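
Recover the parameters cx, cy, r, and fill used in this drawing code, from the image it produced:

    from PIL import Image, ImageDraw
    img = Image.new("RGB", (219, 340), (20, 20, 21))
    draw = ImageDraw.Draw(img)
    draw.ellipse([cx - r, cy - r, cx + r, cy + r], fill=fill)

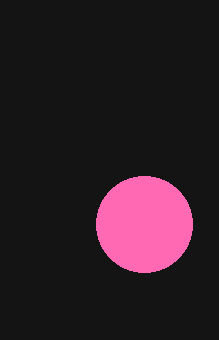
cx = 144
cy = 224
r = 48
fill = 'hotpink'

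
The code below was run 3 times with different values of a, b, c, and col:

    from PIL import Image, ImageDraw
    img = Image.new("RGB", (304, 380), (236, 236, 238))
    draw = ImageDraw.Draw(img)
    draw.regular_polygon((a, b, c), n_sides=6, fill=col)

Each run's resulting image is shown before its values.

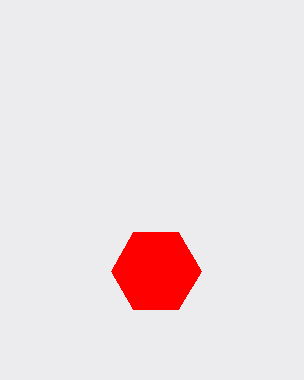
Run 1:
a = 156; b = 271; c = 45; col = 'red'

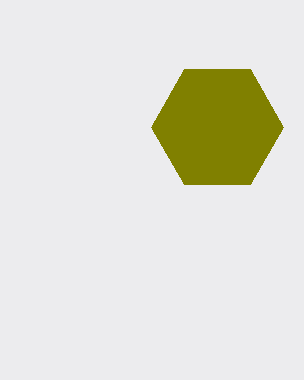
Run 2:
a = 217, b = 127, c = 66, col = 'olive'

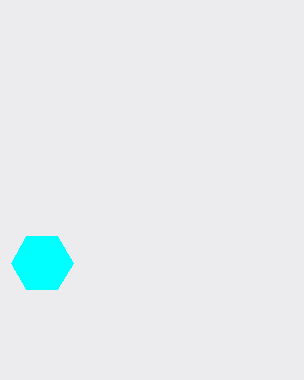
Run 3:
a = 42; b = 263; c = 31; col = 'cyan'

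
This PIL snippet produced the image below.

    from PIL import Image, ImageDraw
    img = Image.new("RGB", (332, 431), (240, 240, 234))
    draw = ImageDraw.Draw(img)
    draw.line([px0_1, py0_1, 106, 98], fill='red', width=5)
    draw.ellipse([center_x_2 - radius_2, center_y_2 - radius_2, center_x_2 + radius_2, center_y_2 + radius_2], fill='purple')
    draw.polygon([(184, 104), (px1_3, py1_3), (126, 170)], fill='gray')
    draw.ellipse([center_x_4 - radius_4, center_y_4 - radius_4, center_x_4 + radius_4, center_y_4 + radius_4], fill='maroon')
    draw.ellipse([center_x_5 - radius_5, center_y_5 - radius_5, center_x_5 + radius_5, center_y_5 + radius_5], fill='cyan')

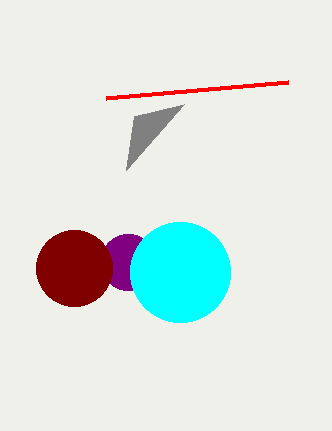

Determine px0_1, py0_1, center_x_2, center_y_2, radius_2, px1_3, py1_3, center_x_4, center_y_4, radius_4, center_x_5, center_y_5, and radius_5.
px0_1 = 288, py0_1 = 82, center_x_2 = 128, center_y_2 = 262, radius_2 = 28, px1_3 = 134, py1_3 = 116, center_x_4 = 74, center_y_4 = 268, radius_4 = 38, center_x_5 = 180, center_y_5 = 272, radius_5 = 50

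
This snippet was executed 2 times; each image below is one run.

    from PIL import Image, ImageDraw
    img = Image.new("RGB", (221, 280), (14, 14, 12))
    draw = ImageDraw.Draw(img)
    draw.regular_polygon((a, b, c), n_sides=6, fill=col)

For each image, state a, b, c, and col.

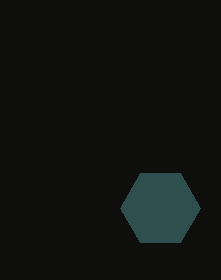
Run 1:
a = 160, b = 208, c = 40, col = 'darkslategray'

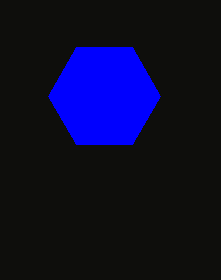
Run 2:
a = 104; b = 96; c = 56; col = 'blue'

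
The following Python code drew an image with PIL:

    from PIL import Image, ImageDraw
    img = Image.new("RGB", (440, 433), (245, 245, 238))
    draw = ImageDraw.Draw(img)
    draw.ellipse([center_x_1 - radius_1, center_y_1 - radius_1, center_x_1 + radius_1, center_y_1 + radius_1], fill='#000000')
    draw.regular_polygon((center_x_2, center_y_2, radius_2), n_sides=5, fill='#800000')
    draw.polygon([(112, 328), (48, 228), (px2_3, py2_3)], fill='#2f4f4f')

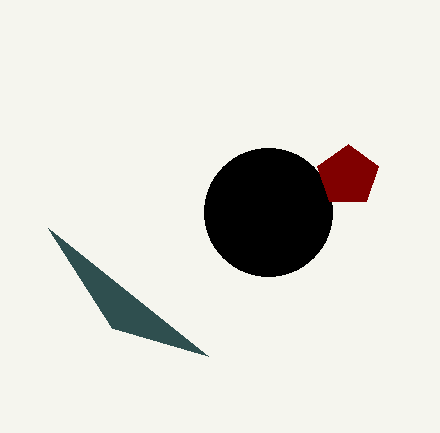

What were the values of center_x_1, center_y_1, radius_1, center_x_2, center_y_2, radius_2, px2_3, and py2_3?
center_x_1 = 268
center_y_1 = 212
radius_1 = 64
center_x_2 = 348
center_y_2 = 176
radius_2 = 32
px2_3 = 208
py2_3 = 356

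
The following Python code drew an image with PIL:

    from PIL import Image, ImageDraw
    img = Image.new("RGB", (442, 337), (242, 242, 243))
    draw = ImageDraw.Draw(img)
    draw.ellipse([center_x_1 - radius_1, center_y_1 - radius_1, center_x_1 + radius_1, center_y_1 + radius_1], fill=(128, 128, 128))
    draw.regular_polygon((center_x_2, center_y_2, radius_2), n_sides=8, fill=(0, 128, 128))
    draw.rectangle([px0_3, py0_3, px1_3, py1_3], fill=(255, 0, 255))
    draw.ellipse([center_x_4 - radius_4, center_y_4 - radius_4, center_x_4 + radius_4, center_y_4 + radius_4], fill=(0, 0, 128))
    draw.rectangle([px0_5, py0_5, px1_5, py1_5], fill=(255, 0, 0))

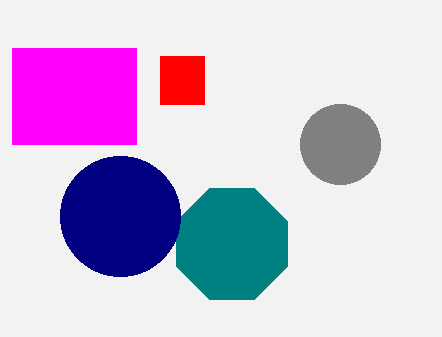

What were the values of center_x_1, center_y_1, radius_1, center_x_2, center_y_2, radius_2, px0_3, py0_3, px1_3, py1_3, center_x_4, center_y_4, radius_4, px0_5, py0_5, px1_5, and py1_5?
center_x_1 = 340; center_y_1 = 144; radius_1 = 40; center_x_2 = 232; center_y_2 = 244; radius_2 = 60; px0_3 = 12; py0_3 = 48; px1_3 = 136; py1_3 = 144; center_x_4 = 120; center_y_4 = 216; radius_4 = 60; px0_5 = 160; py0_5 = 56; px1_5 = 204; py1_5 = 104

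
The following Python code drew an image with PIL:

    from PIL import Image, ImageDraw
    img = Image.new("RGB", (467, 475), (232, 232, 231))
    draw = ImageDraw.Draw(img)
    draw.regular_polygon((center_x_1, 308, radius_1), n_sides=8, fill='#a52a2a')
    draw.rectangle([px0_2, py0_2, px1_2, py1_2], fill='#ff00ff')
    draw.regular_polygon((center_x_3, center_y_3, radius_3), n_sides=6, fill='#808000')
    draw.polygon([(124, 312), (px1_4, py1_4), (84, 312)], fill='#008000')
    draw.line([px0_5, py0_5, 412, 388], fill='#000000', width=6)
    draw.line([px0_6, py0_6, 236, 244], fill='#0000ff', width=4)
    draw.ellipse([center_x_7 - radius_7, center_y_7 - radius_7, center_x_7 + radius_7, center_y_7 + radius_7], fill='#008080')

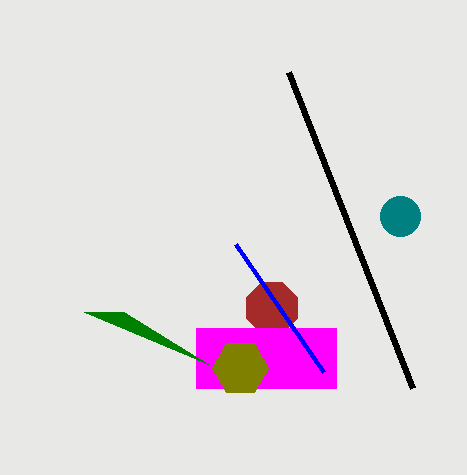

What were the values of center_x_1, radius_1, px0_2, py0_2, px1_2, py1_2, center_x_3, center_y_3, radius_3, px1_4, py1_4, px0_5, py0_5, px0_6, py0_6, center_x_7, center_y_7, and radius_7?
center_x_1 = 272, radius_1 = 28, px0_2 = 196, py0_2 = 328, px1_2 = 336, py1_2 = 388, center_x_3 = 240, center_y_3 = 368, radius_3 = 28, px1_4 = 208, py1_4 = 364, px0_5 = 288, py0_5 = 72, px0_6 = 324, py0_6 = 372, center_x_7 = 400, center_y_7 = 216, radius_7 = 20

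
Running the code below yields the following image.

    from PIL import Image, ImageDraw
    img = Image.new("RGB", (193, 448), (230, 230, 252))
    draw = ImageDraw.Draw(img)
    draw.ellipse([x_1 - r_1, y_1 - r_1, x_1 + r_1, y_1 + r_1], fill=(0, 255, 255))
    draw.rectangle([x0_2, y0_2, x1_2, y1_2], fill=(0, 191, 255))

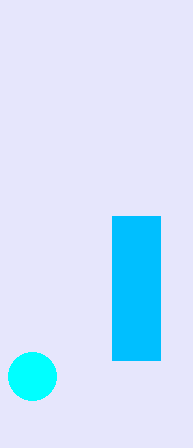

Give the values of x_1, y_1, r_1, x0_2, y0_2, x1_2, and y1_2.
x_1 = 32; y_1 = 376; r_1 = 24; x0_2 = 112; y0_2 = 216; x1_2 = 160; y1_2 = 360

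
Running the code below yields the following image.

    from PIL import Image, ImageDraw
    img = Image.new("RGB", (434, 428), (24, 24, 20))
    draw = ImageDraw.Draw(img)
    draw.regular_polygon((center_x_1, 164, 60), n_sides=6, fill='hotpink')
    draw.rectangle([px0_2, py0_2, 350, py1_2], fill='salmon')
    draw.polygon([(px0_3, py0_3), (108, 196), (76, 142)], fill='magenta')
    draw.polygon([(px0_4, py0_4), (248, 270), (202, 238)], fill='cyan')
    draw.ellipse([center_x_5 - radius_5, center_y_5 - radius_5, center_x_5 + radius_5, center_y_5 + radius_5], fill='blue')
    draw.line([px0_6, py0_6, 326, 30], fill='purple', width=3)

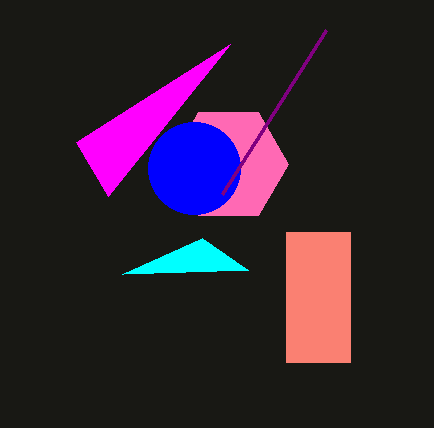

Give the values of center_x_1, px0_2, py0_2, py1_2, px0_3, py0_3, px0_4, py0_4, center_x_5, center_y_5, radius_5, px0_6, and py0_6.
center_x_1 = 228, px0_2 = 286, py0_2 = 232, py1_2 = 362, px0_3 = 230, py0_3 = 44, px0_4 = 122, py0_4 = 274, center_x_5 = 194, center_y_5 = 168, radius_5 = 46, px0_6 = 222, py0_6 = 194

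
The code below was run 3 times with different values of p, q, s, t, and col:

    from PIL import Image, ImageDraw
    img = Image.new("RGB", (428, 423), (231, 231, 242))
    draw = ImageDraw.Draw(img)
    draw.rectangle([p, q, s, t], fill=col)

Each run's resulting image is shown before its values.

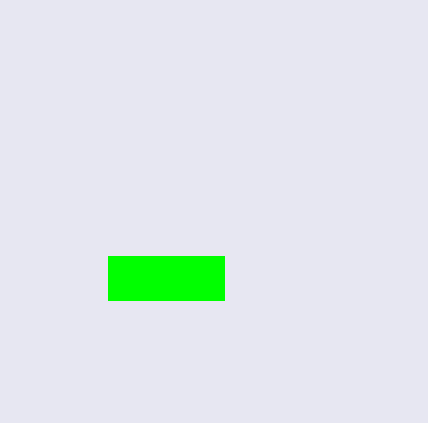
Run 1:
p = 108; q = 256; s = 224; t = 300; col = 'lime'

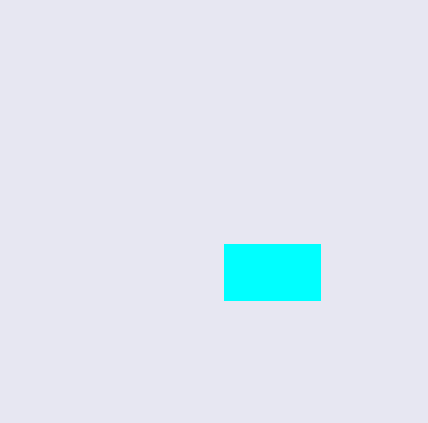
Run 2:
p = 224; q = 244; s = 320; t = 300; col = 'cyan'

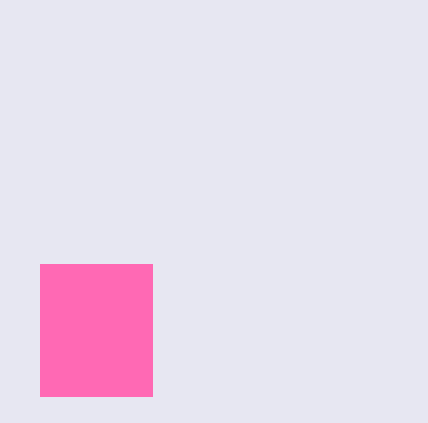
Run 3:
p = 40
q = 264
s = 152
t = 396
col = 'hotpink'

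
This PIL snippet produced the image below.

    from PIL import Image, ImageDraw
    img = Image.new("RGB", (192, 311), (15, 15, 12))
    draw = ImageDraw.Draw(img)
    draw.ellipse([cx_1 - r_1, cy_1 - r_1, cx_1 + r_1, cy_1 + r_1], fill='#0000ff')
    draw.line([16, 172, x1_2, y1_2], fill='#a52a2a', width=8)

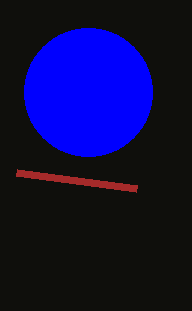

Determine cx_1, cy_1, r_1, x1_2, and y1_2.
cx_1 = 88, cy_1 = 92, r_1 = 64, x1_2 = 136, y1_2 = 188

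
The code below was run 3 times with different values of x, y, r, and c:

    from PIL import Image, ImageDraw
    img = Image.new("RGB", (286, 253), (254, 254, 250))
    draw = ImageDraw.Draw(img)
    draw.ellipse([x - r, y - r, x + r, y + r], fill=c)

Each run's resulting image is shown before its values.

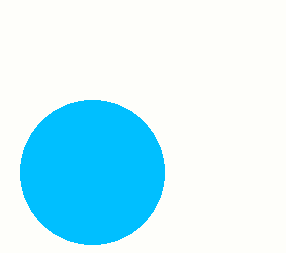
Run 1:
x = 92; y = 172; r = 72; c = 'deepskyblue'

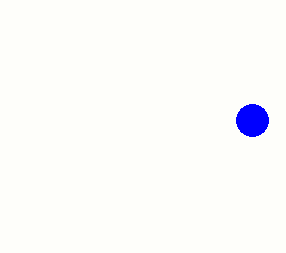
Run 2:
x = 252; y = 120; r = 16; c = 'blue'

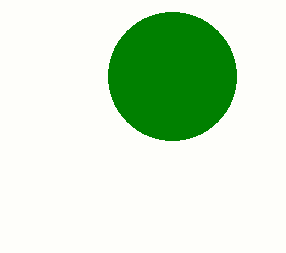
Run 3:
x = 172, y = 76, r = 64, c = 'green'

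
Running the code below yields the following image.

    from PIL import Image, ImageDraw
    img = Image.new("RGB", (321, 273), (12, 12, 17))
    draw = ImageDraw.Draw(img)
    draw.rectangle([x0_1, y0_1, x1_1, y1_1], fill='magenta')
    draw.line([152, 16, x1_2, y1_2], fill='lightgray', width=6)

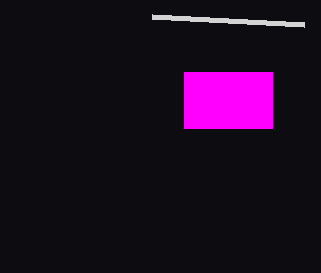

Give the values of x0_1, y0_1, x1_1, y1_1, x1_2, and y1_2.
x0_1 = 184
y0_1 = 72
x1_1 = 272
y1_1 = 128
x1_2 = 304
y1_2 = 24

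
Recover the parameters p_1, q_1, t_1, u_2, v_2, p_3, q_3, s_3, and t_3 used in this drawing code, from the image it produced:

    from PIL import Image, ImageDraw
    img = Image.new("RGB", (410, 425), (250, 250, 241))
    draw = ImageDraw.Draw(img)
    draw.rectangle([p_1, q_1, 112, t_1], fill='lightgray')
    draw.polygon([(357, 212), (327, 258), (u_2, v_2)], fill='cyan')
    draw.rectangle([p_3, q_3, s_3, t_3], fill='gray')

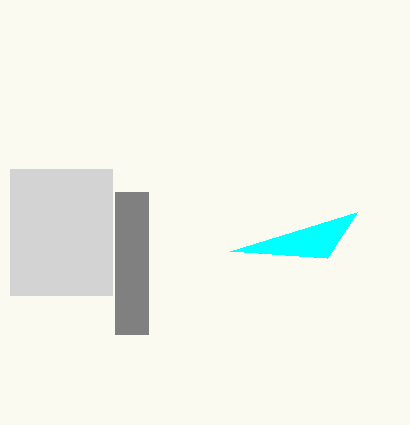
p_1 = 10, q_1 = 169, t_1 = 295, u_2 = 230, v_2 = 251, p_3 = 115, q_3 = 192, s_3 = 148, t_3 = 334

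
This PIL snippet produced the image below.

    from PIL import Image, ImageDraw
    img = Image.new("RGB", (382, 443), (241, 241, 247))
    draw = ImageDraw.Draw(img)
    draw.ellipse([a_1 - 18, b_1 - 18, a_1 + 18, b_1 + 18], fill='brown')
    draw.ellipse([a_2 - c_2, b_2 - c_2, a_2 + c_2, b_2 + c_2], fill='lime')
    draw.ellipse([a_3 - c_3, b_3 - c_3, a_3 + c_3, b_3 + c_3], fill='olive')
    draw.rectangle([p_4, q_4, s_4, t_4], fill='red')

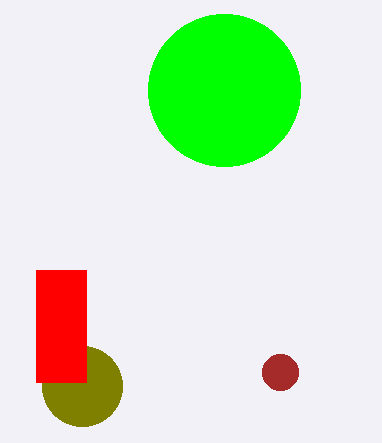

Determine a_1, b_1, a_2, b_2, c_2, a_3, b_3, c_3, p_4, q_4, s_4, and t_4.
a_1 = 280
b_1 = 372
a_2 = 224
b_2 = 90
c_2 = 76
a_3 = 82
b_3 = 386
c_3 = 40
p_4 = 36
q_4 = 270
s_4 = 86
t_4 = 382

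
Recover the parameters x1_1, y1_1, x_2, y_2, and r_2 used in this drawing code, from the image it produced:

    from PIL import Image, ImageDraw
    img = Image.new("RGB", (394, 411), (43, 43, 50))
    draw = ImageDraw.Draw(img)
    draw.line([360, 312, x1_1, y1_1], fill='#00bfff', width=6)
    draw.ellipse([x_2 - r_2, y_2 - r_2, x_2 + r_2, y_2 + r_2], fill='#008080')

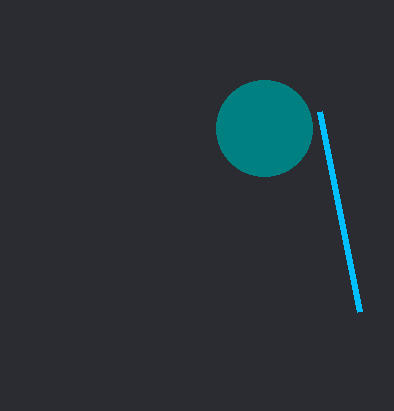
x1_1 = 320
y1_1 = 112
x_2 = 264
y_2 = 128
r_2 = 48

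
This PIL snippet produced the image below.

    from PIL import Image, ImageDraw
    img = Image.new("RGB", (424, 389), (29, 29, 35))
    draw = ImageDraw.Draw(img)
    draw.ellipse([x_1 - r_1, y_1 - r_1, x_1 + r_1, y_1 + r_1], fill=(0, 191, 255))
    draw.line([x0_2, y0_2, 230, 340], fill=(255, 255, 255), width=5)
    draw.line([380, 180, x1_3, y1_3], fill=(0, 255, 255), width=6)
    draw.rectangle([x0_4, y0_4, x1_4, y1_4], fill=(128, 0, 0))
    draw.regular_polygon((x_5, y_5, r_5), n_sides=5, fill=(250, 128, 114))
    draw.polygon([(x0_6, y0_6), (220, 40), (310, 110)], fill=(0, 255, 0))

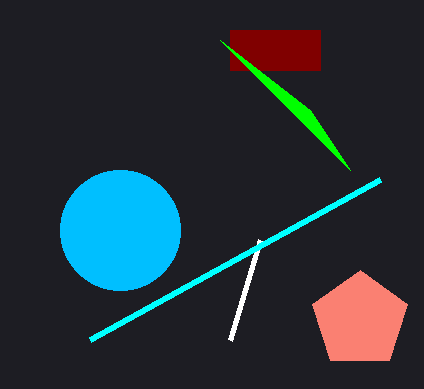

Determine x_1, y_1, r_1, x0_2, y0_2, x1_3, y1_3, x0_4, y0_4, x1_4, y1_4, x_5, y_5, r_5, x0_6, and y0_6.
x_1 = 120
y_1 = 230
r_1 = 60
x0_2 = 260
y0_2 = 240
x1_3 = 90
y1_3 = 340
x0_4 = 230
y0_4 = 30
x1_4 = 320
y1_4 = 70
x_5 = 360
y_5 = 320
r_5 = 50
x0_6 = 350
y0_6 = 170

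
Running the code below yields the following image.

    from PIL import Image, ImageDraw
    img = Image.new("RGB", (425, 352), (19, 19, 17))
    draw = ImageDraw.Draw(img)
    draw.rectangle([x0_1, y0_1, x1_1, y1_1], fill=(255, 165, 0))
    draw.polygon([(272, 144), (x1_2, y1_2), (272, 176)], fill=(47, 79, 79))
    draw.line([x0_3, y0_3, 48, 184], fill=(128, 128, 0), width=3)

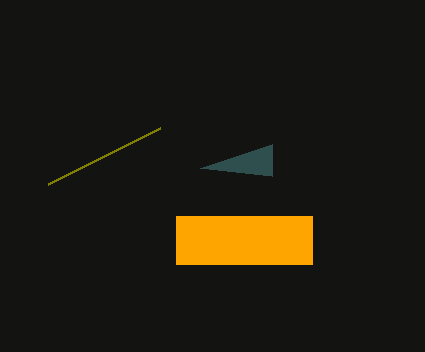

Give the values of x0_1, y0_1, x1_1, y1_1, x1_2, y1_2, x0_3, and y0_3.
x0_1 = 176
y0_1 = 216
x1_1 = 312
y1_1 = 264
x1_2 = 200
y1_2 = 168
x0_3 = 160
y0_3 = 128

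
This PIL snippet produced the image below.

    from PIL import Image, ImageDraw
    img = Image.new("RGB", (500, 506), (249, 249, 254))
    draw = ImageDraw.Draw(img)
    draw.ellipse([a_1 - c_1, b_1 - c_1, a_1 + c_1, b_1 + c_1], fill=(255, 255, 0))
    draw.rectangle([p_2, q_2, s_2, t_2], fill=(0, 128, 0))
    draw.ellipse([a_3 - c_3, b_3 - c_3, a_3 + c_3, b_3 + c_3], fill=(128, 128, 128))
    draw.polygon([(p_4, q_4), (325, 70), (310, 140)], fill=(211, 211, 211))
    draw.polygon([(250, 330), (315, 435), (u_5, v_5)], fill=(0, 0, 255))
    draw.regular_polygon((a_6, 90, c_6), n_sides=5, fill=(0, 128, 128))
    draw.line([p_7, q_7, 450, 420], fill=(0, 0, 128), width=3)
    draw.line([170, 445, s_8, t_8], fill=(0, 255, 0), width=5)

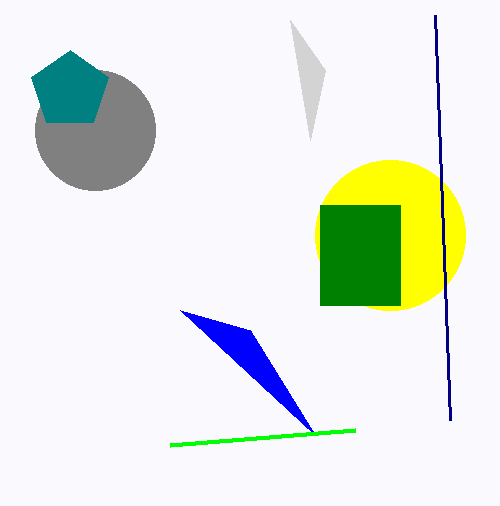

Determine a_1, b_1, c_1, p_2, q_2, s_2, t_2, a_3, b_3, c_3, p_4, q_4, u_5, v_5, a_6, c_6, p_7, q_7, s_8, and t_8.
a_1 = 390
b_1 = 235
c_1 = 75
p_2 = 320
q_2 = 205
s_2 = 400
t_2 = 305
a_3 = 95
b_3 = 130
c_3 = 60
p_4 = 290
q_4 = 20
u_5 = 180
v_5 = 310
a_6 = 70
c_6 = 40
p_7 = 435
q_7 = 15
s_8 = 355
t_8 = 430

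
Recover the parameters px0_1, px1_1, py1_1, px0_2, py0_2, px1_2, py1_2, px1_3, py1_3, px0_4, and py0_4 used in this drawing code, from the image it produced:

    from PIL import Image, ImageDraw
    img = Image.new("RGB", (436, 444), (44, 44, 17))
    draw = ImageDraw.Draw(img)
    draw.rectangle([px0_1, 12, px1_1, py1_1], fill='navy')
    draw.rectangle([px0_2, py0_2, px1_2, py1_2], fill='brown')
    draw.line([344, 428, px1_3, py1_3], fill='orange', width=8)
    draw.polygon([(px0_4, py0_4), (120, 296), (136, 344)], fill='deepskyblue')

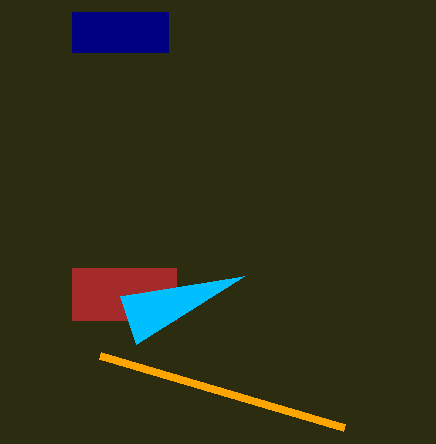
px0_1 = 72, px1_1 = 168, py1_1 = 52, px0_2 = 72, py0_2 = 268, px1_2 = 176, py1_2 = 320, px1_3 = 100, py1_3 = 356, px0_4 = 244, py0_4 = 276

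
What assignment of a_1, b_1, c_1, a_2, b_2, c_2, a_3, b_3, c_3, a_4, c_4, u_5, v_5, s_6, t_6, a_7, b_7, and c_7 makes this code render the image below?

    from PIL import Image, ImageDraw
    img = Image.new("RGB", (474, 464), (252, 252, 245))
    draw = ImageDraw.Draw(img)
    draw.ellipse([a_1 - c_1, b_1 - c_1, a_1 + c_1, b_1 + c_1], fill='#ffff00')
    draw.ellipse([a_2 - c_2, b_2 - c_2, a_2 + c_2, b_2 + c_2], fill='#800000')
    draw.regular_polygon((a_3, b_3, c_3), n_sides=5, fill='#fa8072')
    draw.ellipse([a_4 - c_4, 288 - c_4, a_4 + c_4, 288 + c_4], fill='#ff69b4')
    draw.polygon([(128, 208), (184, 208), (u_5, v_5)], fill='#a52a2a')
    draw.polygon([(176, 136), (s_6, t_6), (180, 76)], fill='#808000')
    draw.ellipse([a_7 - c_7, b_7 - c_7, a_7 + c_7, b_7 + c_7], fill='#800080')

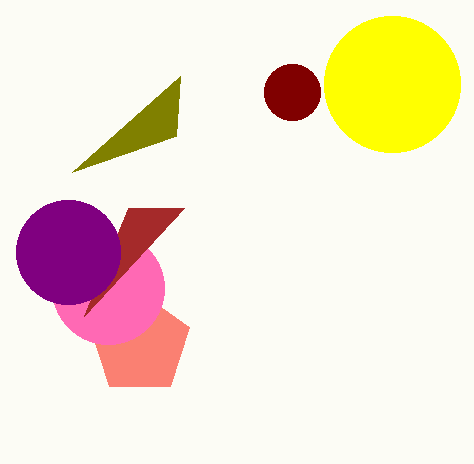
a_1 = 392, b_1 = 84, c_1 = 68, a_2 = 292, b_2 = 92, c_2 = 28, a_3 = 140, b_3 = 344, c_3 = 52, a_4 = 108, c_4 = 56, u_5 = 84, v_5 = 316, s_6 = 72, t_6 = 172, a_7 = 68, b_7 = 252, c_7 = 52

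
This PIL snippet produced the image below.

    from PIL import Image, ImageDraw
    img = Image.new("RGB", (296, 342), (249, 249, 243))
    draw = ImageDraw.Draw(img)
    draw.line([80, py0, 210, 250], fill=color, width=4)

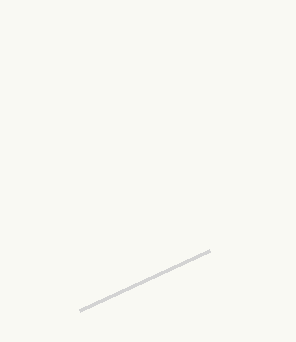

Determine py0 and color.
py0 = 310
color = 'lightgray'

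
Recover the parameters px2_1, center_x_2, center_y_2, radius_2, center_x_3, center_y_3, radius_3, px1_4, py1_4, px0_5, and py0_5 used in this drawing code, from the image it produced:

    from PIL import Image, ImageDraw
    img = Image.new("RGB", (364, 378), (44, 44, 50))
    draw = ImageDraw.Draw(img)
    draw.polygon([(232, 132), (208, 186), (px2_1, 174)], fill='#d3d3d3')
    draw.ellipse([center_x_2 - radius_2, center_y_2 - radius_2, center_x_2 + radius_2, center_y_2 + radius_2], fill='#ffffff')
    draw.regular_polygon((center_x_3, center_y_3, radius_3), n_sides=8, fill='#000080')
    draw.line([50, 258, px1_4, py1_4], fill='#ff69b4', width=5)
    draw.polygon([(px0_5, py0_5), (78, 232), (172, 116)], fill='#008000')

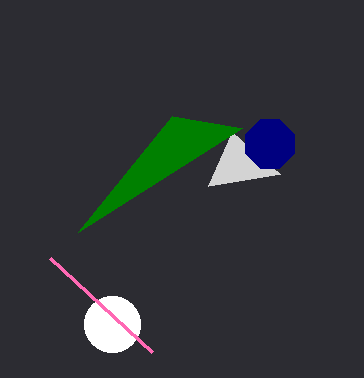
px2_1 = 280, center_x_2 = 112, center_y_2 = 324, radius_2 = 28, center_x_3 = 270, center_y_3 = 144, radius_3 = 26, px1_4 = 152, py1_4 = 352, px0_5 = 242, py0_5 = 128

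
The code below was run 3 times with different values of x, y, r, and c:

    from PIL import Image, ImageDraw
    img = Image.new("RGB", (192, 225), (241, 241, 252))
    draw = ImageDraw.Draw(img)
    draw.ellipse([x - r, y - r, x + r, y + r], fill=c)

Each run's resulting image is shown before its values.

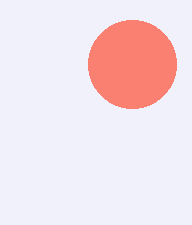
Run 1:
x = 132
y = 64
r = 44
c = 'salmon'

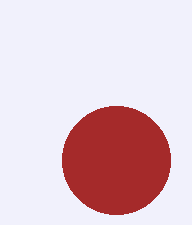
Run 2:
x = 116
y = 160
r = 54
c = 'brown'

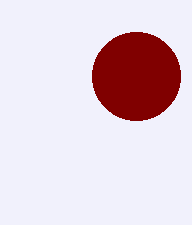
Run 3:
x = 136
y = 76
r = 44
c = 'maroon'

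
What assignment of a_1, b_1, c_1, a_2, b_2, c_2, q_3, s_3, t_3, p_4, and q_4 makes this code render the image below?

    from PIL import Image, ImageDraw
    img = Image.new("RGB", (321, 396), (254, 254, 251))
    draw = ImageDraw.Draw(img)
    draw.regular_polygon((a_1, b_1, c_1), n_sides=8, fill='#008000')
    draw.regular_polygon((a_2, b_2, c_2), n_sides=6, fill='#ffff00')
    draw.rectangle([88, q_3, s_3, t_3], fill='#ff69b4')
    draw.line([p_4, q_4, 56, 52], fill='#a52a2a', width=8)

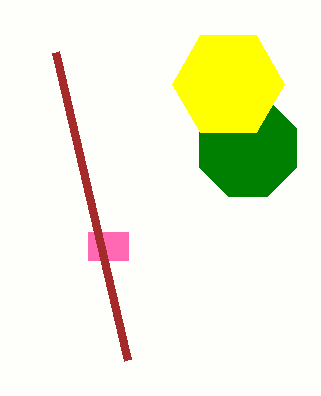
a_1 = 248, b_1 = 148, c_1 = 52, a_2 = 228, b_2 = 84, c_2 = 56, q_3 = 232, s_3 = 128, t_3 = 260, p_4 = 128, q_4 = 360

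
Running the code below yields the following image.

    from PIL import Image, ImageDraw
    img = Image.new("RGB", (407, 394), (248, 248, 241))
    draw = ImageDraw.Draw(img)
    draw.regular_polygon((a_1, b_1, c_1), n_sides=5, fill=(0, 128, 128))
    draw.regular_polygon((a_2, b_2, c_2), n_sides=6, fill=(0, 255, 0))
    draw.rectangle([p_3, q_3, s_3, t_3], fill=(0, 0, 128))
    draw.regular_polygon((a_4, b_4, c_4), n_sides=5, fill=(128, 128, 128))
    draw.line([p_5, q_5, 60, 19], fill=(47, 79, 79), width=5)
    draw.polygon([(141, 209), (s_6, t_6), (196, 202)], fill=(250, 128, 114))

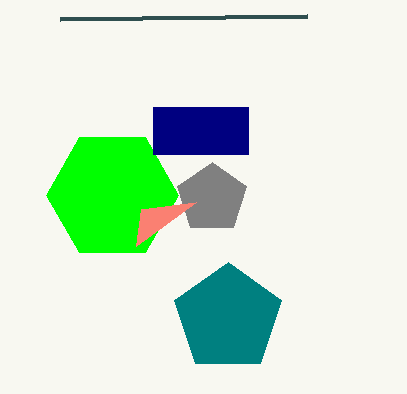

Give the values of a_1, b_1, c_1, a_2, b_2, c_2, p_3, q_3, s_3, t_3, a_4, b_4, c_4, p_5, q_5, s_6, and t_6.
a_1 = 228
b_1 = 318
c_1 = 56
a_2 = 112
b_2 = 195
c_2 = 66
p_3 = 153
q_3 = 107
s_3 = 248
t_3 = 154
a_4 = 212
b_4 = 198
c_4 = 36
p_5 = 307
q_5 = 16
s_6 = 136
t_6 = 246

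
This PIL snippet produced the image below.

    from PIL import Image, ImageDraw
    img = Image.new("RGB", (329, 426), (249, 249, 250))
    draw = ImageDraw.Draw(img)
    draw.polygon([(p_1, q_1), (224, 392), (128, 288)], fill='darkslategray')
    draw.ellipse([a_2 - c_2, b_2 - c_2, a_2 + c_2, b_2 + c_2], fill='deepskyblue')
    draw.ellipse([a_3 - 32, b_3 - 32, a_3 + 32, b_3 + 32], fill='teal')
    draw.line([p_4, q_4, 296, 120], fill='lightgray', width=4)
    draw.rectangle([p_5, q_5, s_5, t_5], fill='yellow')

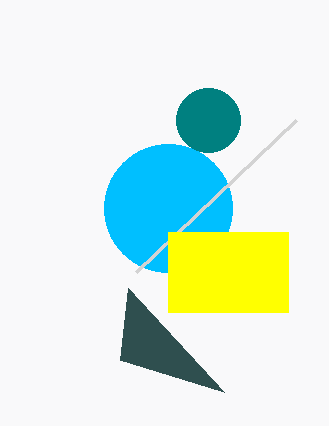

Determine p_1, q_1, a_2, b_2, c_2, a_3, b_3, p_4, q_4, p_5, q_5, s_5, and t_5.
p_1 = 120; q_1 = 360; a_2 = 168; b_2 = 208; c_2 = 64; a_3 = 208; b_3 = 120; p_4 = 136; q_4 = 272; p_5 = 168; q_5 = 232; s_5 = 288; t_5 = 312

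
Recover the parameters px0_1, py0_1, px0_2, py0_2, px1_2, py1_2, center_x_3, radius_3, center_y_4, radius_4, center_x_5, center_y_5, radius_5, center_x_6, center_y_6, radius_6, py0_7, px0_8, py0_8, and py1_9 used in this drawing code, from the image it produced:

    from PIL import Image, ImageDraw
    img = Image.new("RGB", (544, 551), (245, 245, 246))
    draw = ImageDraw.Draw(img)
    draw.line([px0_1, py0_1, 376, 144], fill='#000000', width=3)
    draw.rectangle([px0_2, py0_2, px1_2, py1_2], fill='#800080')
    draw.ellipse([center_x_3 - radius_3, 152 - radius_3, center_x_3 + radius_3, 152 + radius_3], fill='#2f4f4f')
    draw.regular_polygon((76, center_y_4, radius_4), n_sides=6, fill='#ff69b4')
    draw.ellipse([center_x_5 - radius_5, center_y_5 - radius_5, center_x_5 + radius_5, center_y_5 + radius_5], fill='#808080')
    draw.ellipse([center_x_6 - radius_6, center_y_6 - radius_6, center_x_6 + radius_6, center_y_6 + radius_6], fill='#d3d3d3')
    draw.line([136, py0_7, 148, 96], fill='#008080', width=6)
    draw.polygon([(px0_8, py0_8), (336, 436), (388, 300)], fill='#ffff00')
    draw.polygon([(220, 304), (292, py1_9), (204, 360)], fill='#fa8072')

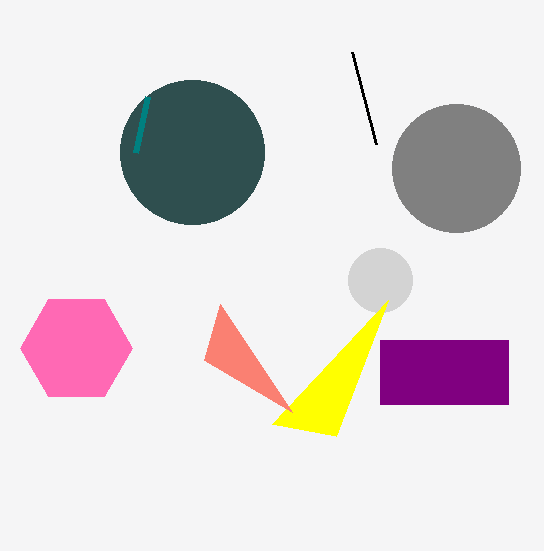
px0_1 = 352
py0_1 = 52
px0_2 = 380
py0_2 = 340
px1_2 = 508
py1_2 = 404
center_x_3 = 192
radius_3 = 72
center_y_4 = 348
radius_4 = 56
center_x_5 = 456
center_y_5 = 168
radius_5 = 64
center_x_6 = 380
center_y_6 = 280
radius_6 = 32
py0_7 = 152
px0_8 = 272
py0_8 = 424
py1_9 = 412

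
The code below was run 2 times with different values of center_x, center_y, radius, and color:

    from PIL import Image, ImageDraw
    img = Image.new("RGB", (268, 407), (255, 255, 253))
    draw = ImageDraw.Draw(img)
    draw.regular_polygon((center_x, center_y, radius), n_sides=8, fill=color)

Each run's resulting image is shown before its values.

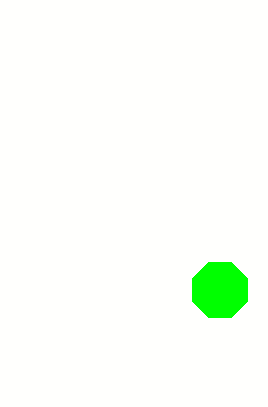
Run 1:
center_x = 220
center_y = 290
radius = 30
color = 'lime'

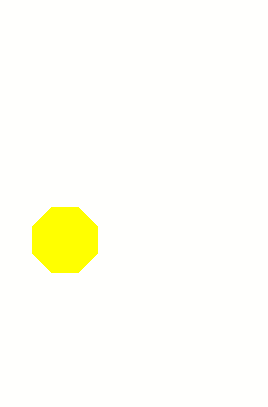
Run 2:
center_x = 65
center_y = 240
radius = 35
color = 'yellow'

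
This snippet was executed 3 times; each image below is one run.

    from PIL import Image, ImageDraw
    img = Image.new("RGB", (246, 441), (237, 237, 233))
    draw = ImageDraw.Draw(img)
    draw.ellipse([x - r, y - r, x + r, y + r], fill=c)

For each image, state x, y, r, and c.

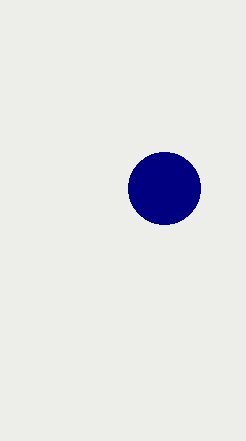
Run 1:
x = 164; y = 188; r = 36; c = 'navy'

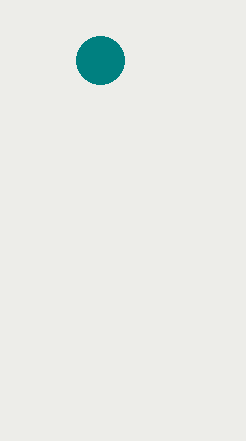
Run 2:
x = 100
y = 60
r = 24
c = 'teal'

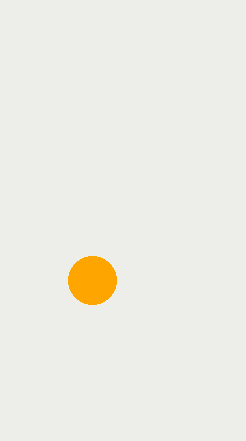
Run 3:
x = 92; y = 280; r = 24; c = 'orange'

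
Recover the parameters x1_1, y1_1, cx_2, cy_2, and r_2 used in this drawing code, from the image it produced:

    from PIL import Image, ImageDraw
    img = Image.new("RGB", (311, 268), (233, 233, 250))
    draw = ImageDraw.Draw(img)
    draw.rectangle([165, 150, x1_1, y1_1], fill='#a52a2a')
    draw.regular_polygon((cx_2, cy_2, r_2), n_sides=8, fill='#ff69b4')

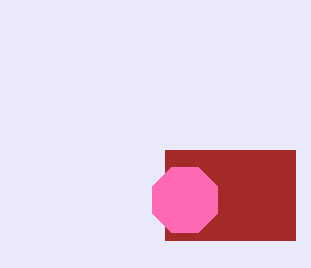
x1_1 = 295
y1_1 = 240
cx_2 = 185
cy_2 = 200
r_2 = 35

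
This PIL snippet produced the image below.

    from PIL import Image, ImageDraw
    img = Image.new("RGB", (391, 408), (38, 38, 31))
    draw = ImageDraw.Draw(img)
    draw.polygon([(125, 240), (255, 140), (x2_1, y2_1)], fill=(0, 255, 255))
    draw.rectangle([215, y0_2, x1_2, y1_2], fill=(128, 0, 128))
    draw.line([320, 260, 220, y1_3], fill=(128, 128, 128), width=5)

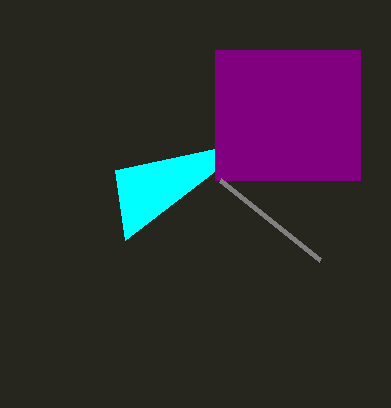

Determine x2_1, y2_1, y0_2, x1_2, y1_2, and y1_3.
x2_1 = 115
y2_1 = 170
y0_2 = 50
x1_2 = 360
y1_2 = 180
y1_3 = 180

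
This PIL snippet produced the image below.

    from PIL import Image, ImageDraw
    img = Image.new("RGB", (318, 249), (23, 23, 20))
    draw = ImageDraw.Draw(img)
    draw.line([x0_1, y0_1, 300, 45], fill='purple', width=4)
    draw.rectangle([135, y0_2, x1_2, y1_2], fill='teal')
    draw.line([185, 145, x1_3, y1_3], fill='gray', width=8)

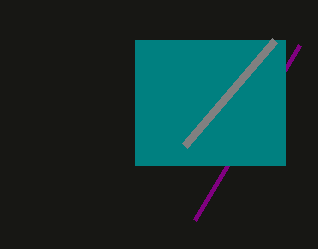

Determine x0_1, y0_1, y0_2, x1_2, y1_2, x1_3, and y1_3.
x0_1 = 195; y0_1 = 220; y0_2 = 40; x1_2 = 285; y1_2 = 165; x1_3 = 275; y1_3 = 40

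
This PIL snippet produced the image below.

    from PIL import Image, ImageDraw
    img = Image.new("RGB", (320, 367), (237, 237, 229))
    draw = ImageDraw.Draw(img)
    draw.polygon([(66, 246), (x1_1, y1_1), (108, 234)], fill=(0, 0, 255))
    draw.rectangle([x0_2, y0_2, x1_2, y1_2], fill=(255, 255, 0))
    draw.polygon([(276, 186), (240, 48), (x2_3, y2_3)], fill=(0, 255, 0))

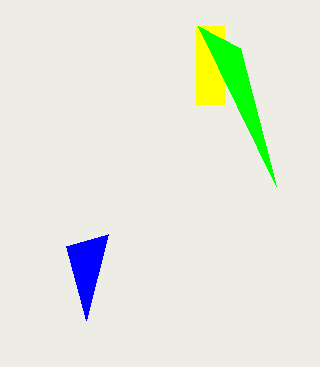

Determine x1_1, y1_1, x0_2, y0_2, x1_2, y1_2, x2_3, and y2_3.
x1_1 = 86, y1_1 = 320, x0_2 = 196, y0_2 = 26, x1_2 = 224, y1_2 = 104, x2_3 = 198, y2_3 = 26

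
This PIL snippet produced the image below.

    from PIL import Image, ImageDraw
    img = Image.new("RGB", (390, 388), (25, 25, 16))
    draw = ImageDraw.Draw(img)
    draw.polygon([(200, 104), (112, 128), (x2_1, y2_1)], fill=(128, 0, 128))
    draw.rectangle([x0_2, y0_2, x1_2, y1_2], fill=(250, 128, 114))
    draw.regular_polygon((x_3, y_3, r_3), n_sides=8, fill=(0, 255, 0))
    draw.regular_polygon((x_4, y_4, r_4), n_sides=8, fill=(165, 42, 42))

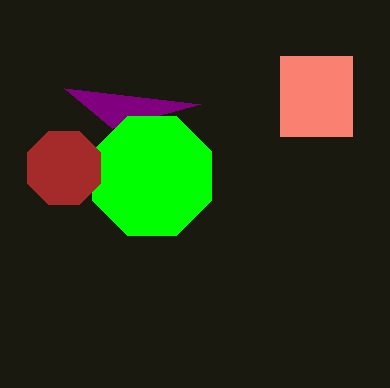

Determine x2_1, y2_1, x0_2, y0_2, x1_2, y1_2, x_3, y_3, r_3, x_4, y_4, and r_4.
x2_1 = 64
y2_1 = 88
x0_2 = 280
y0_2 = 56
x1_2 = 352
y1_2 = 136
x_3 = 152
y_3 = 176
r_3 = 64
x_4 = 64
y_4 = 168
r_4 = 40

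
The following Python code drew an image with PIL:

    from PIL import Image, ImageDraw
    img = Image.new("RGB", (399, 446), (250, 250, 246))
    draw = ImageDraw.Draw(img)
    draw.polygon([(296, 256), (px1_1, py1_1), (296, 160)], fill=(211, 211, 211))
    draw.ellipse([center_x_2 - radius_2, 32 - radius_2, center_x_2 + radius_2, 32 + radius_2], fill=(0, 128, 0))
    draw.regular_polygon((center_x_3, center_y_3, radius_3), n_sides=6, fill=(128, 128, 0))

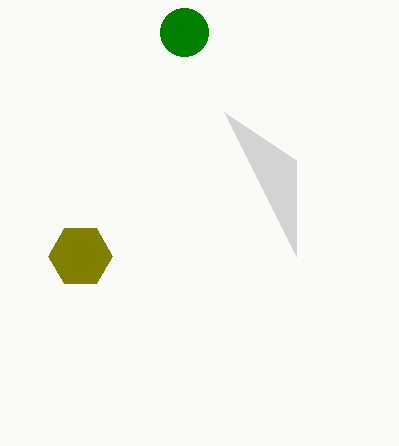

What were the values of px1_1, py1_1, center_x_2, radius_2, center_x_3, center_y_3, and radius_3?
px1_1 = 224, py1_1 = 112, center_x_2 = 184, radius_2 = 24, center_x_3 = 80, center_y_3 = 256, radius_3 = 32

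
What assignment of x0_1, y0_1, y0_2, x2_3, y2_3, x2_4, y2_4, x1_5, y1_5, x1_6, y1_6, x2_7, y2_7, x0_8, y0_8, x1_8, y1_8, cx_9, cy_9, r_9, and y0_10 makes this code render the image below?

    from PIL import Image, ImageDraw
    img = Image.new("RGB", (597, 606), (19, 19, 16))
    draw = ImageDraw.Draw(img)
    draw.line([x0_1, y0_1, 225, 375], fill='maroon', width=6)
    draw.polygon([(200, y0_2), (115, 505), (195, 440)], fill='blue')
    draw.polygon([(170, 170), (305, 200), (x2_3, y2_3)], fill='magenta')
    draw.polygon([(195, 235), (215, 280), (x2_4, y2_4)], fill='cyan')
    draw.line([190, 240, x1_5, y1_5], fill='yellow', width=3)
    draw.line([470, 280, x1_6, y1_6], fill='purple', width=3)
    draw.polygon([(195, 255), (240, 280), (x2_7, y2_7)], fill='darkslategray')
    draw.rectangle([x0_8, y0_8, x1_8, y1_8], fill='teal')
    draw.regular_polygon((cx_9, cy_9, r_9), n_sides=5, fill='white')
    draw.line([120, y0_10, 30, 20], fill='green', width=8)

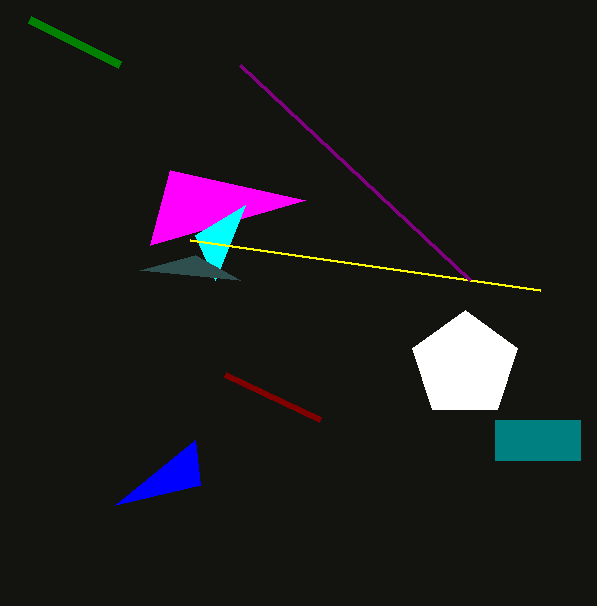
x0_1 = 320
y0_1 = 420
y0_2 = 485
x2_3 = 150
y2_3 = 245
x2_4 = 245
y2_4 = 205
x1_5 = 540
y1_5 = 290
x1_6 = 240
y1_6 = 65
x2_7 = 140
y2_7 = 270
x0_8 = 495
y0_8 = 420
x1_8 = 580
y1_8 = 460
cx_9 = 465
cy_9 = 365
r_9 = 55
y0_10 = 65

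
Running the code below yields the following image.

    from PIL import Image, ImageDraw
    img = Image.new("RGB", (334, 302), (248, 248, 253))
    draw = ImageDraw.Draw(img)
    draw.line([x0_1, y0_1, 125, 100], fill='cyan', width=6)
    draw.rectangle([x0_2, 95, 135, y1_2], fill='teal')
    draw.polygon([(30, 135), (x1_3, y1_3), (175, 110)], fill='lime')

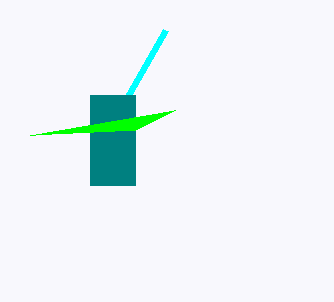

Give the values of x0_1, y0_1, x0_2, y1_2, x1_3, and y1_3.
x0_1 = 165; y0_1 = 30; x0_2 = 90; y1_2 = 185; x1_3 = 135; y1_3 = 130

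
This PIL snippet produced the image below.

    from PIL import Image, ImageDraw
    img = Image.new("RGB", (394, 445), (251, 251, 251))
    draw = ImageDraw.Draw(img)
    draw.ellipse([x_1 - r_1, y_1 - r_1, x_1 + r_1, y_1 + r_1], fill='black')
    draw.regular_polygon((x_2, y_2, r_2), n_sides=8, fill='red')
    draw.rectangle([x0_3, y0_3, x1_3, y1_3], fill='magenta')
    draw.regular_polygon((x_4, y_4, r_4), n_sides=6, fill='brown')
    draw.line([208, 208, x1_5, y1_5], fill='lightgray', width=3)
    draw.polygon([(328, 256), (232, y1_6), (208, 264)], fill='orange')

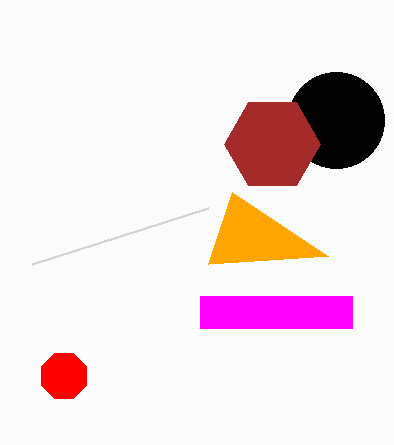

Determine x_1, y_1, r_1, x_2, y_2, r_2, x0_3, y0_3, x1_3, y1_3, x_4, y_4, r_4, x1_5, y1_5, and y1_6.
x_1 = 336, y_1 = 120, r_1 = 48, x_2 = 64, y_2 = 376, r_2 = 24, x0_3 = 200, y0_3 = 296, x1_3 = 352, y1_3 = 328, x_4 = 272, y_4 = 144, r_4 = 48, x1_5 = 32, y1_5 = 264, y1_6 = 192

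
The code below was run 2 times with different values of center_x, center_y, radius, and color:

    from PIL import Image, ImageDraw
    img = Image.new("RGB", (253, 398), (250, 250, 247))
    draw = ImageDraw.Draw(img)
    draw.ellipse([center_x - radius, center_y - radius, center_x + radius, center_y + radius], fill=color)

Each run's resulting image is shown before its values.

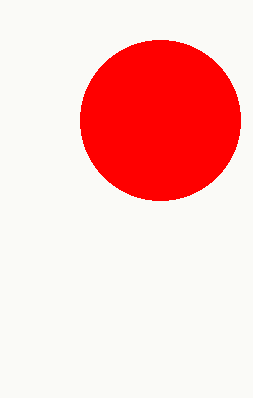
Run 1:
center_x = 160, center_y = 120, radius = 80, color = 'red'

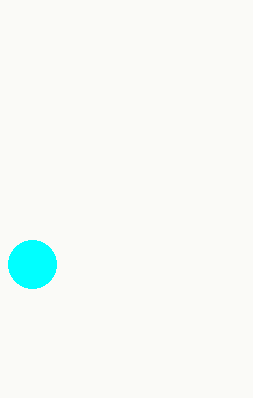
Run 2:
center_x = 32, center_y = 264, radius = 24, color = 'cyan'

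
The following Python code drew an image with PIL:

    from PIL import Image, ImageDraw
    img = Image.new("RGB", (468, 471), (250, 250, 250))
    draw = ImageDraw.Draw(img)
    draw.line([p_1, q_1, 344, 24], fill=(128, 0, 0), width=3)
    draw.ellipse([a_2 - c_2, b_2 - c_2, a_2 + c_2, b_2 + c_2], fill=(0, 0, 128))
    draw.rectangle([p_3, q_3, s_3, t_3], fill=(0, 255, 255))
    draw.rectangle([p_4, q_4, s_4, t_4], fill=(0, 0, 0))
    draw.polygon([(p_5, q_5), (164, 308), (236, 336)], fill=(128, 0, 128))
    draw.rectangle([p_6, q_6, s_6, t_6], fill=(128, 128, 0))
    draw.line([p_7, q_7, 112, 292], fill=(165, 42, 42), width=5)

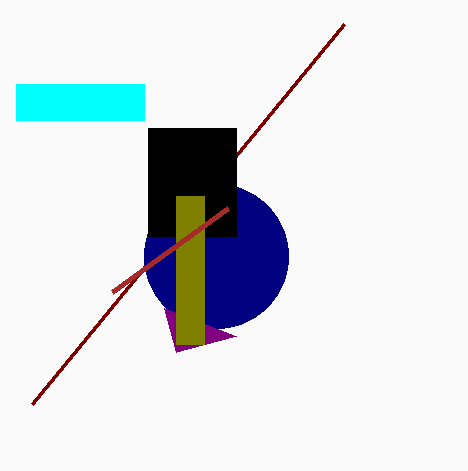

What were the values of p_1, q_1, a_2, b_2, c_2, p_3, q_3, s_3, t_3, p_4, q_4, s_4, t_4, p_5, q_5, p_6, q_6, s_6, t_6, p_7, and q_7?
p_1 = 32; q_1 = 404; a_2 = 216; b_2 = 256; c_2 = 72; p_3 = 16; q_3 = 84; s_3 = 144; t_3 = 120; p_4 = 148; q_4 = 128; s_4 = 236; t_4 = 236; p_5 = 176; q_5 = 352; p_6 = 176; q_6 = 196; s_6 = 204; t_6 = 344; p_7 = 228; q_7 = 208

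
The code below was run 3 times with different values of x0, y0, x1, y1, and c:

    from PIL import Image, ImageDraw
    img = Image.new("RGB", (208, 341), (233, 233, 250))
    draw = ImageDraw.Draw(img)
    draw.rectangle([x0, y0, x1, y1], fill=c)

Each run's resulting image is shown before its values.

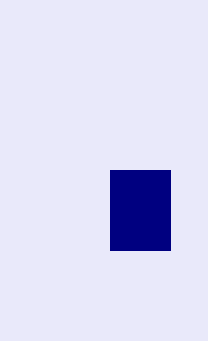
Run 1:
x0 = 110, y0 = 170, x1 = 170, y1 = 250, c = 'navy'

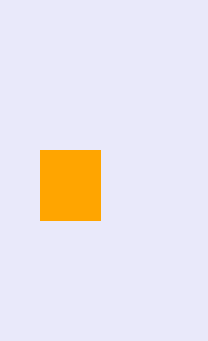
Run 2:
x0 = 40
y0 = 150
x1 = 100
y1 = 220
c = 'orange'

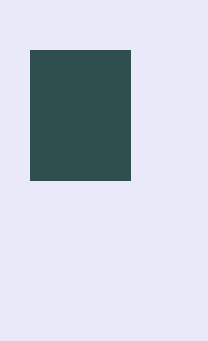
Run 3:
x0 = 30, y0 = 50, x1 = 130, y1 = 180, c = 'darkslategray'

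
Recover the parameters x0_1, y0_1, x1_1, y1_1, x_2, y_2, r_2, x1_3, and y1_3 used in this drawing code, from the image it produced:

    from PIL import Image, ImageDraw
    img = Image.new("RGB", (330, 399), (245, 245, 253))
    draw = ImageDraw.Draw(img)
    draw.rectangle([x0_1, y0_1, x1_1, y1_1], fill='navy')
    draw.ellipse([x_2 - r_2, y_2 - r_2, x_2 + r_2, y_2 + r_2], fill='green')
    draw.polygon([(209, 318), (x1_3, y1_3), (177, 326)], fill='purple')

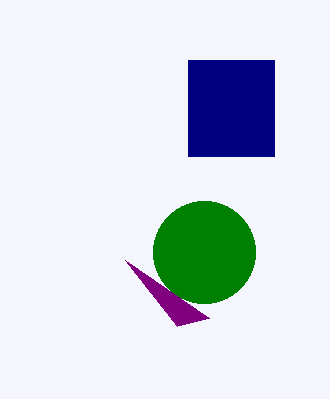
x0_1 = 188
y0_1 = 60
x1_1 = 274
y1_1 = 156
x_2 = 204
y_2 = 252
r_2 = 51
x1_3 = 125
y1_3 = 260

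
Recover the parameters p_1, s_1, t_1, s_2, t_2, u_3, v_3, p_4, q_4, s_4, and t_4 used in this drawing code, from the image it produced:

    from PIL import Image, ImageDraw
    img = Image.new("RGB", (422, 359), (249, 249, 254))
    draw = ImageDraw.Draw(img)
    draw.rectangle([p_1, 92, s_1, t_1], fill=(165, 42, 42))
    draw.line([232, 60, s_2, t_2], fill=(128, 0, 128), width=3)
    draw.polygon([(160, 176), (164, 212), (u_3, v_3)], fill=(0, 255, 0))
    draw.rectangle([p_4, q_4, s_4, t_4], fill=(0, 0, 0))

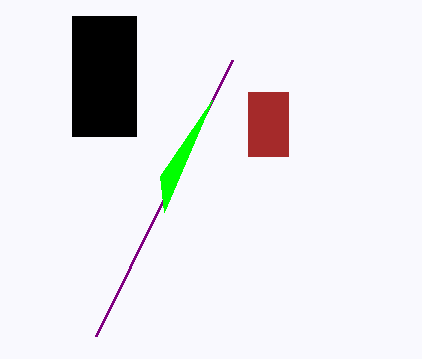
p_1 = 248; s_1 = 288; t_1 = 156; s_2 = 96; t_2 = 336; u_3 = 212; v_3 = 100; p_4 = 72; q_4 = 16; s_4 = 136; t_4 = 136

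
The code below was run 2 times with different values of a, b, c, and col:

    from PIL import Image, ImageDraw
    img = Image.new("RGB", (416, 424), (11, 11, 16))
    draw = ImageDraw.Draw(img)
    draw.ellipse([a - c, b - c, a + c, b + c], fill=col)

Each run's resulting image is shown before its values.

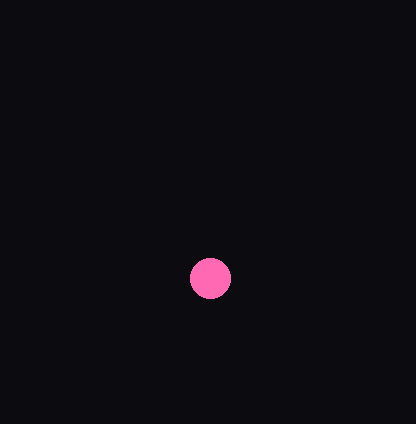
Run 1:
a = 210, b = 278, c = 20, col = 'hotpink'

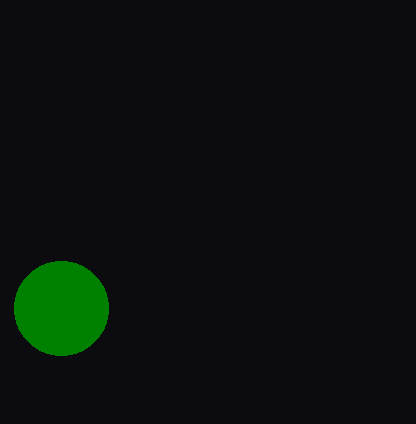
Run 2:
a = 61, b = 308, c = 47, col = 'green'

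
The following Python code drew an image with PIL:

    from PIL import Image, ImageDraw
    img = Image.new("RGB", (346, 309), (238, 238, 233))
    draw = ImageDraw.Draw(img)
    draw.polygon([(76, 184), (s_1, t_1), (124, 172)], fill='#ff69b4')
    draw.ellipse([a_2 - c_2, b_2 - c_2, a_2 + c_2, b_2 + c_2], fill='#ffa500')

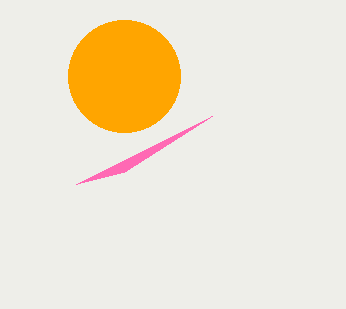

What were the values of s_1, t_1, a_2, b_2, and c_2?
s_1 = 212
t_1 = 116
a_2 = 124
b_2 = 76
c_2 = 56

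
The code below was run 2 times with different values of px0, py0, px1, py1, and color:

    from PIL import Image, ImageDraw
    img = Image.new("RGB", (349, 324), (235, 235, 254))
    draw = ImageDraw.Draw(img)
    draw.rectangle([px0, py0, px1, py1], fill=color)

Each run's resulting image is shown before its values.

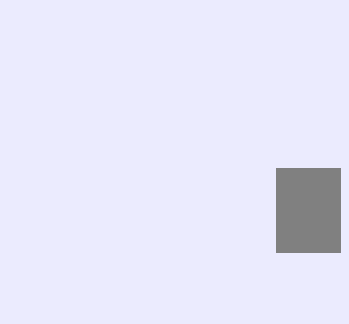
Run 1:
px0 = 276, py0 = 168, px1 = 340, py1 = 252, color = 'gray'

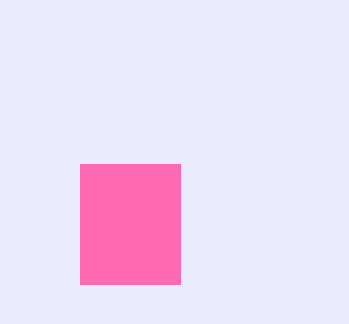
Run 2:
px0 = 80; py0 = 164; px1 = 180; py1 = 284; color = 'hotpink'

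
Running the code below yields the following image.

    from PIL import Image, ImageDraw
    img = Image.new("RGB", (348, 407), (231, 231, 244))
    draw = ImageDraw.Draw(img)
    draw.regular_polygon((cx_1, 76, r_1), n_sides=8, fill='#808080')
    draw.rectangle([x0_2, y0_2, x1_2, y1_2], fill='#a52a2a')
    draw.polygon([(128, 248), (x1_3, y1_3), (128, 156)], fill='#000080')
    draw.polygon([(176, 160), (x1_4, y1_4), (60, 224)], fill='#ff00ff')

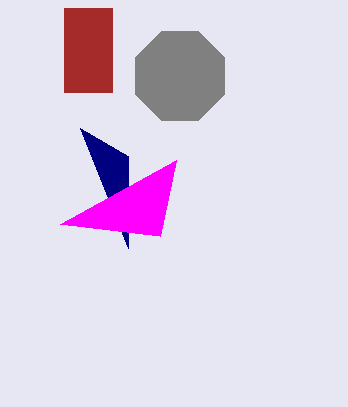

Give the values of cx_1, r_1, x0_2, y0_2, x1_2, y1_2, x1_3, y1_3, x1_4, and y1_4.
cx_1 = 180, r_1 = 48, x0_2 = 64, y0_2 = 8, x1_2 = 112, y1_2 = 92, x1_3 = 80, y1_3 = 128, x1_4 = 160, y1_4 = 236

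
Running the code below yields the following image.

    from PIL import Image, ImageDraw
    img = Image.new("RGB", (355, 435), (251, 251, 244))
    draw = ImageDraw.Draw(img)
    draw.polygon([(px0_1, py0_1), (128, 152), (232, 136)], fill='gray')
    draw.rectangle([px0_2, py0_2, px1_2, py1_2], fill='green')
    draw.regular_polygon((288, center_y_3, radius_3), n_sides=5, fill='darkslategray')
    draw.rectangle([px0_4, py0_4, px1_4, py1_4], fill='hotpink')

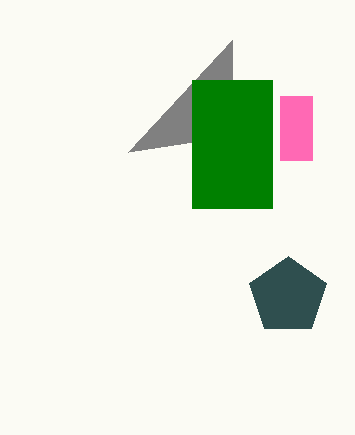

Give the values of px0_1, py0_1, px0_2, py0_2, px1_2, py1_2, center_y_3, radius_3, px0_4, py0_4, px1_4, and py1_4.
px0_1 = 232, py0_1 = 40, px0_2 = 192, py0_2 = 80, px1_2 = 272, py1_2 = 208, center_y_3 = 296, radius_3 = 40, px0_4 = 280, py0_4 = 96, px1_4 = 312, py1_4 = 160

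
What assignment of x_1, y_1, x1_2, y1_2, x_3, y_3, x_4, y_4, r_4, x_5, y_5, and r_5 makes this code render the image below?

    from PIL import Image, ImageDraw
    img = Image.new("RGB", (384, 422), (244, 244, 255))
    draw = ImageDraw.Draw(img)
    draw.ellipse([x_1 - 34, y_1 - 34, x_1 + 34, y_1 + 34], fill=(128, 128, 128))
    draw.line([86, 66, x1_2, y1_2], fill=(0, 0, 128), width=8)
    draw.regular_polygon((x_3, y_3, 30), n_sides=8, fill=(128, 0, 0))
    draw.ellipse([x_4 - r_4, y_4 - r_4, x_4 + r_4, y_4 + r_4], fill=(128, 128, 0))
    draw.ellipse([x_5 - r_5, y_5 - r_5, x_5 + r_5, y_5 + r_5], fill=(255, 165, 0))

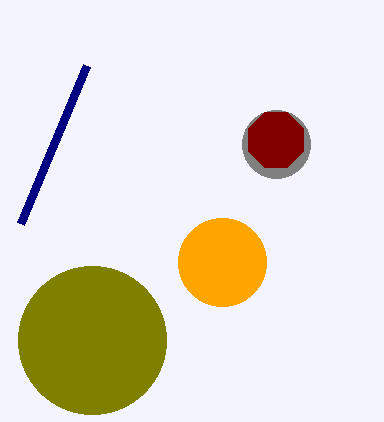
x_1 = 276
y_1 = 144
x1_2 = 20
y1_2 = 224
x_3 = 276
y_3 = 140
x_4 = 92
y_4 = 340
r_4 = 74
x_5 = 222
y_5 = 262
r_5 = 44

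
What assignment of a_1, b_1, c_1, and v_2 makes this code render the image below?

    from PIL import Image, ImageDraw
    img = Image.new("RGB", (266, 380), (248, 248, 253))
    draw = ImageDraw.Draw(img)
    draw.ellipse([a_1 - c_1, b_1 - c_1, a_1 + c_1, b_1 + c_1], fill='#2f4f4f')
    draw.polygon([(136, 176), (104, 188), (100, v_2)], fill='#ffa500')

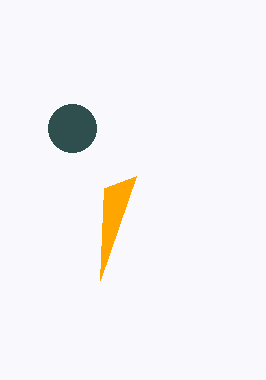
a_1 = 72; b_1 = 128; c_1 = 24; v_2 = 280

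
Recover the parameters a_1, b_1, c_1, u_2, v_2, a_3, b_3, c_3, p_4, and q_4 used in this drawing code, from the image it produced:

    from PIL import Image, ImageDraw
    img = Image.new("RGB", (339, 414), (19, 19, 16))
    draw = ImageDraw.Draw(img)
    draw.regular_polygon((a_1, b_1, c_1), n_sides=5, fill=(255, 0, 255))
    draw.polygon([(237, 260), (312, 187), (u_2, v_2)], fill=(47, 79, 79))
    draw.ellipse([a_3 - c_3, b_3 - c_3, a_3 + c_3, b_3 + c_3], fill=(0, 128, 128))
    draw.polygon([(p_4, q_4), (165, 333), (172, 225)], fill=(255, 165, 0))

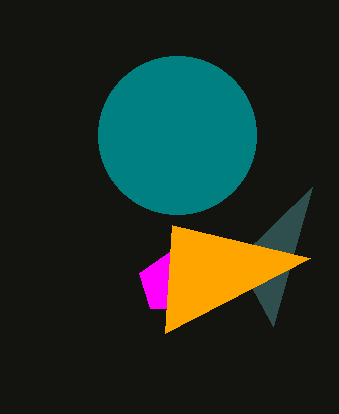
a_1 = 169; b_1 = 283; c_1 = 31; u_2 = 273; v_2 = 326; a_3 = 177; b_3 = 135; c_3 = 79; p_4 = 310; q_4 = 258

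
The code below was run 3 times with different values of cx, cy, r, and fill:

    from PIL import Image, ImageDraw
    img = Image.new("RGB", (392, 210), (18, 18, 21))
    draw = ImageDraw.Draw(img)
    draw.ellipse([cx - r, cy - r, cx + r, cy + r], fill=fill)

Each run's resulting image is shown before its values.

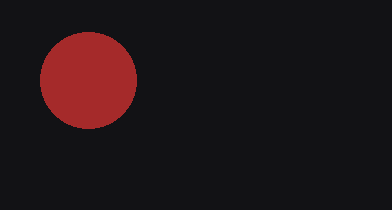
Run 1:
cx = 88, cy = 80, r = 48, fill = 'brown'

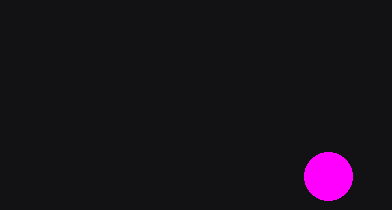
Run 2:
cx = 328
cy = 176
r = 24
fill = 'magenta'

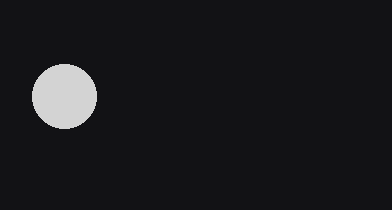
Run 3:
cx = 64
cy = 96
r = 32
fill = 'lightgray'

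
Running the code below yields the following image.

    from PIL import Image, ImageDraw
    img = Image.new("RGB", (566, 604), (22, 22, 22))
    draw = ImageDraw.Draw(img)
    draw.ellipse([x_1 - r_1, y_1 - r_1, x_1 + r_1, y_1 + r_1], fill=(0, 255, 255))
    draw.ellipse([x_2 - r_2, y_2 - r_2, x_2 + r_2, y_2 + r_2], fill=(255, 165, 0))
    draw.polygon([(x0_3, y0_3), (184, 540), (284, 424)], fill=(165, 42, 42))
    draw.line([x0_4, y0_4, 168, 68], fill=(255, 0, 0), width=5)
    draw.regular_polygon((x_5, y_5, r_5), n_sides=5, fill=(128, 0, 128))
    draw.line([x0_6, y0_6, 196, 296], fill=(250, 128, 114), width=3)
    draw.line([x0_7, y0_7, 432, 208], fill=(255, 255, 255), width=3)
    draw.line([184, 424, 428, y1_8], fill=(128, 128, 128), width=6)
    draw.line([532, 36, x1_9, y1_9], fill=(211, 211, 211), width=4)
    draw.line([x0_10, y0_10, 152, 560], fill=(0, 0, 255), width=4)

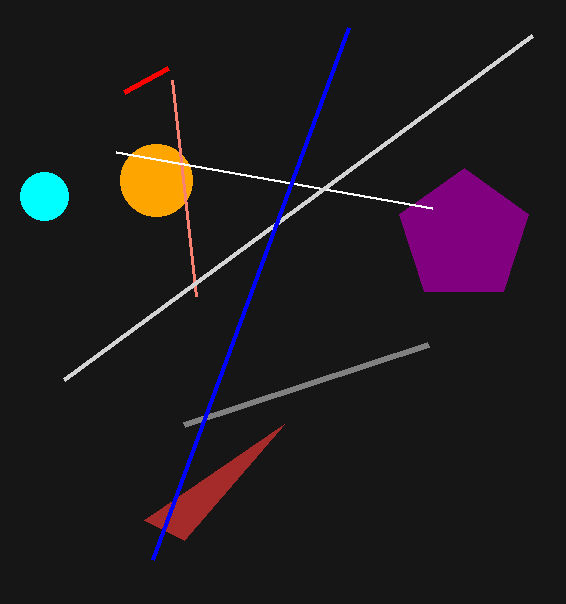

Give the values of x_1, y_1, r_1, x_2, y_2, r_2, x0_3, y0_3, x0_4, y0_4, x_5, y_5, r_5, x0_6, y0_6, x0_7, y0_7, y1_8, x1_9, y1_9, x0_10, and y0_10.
x_1 = 44, y_1 = 196, r_1 = 24, x_2 = 156, y_2 = 180, r_2 = 36, x0_3 = 144, y0_3 = 520, x0_4 = 124, y0_4 = 92, x_5 = 464, y_5 = 236, r_5 = 68, x0_6 = 172, y0_6 = 80, x0_7 = 116, y0_7 = 152, y1_8 = 344, x1_9 = 64, y1_9 = 380, x0_10 = 348, y0_10 = 28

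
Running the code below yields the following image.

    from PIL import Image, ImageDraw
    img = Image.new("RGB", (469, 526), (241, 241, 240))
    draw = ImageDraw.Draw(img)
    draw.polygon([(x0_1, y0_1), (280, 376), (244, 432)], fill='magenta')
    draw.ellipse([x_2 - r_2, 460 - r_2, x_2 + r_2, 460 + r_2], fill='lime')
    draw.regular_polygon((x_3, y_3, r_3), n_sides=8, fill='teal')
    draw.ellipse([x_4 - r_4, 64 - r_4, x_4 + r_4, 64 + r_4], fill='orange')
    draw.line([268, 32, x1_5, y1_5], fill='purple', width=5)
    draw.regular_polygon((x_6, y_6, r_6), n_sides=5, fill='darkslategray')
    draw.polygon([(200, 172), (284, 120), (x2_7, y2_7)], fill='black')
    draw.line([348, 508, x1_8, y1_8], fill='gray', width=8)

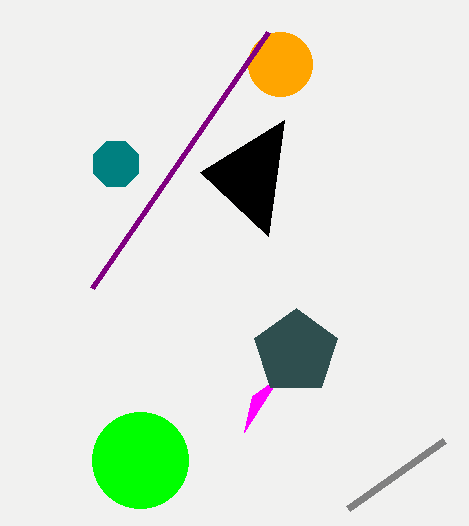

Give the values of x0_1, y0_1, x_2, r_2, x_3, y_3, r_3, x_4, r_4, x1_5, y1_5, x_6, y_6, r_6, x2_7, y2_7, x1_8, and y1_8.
x0_1 = 252; y0_1 = 396; x_2 = 140; r_2 = 48; x_3 = 116; y_3 = 164; r_3 = 24; x_4 = 280; r_4 = 32; x1_5 = 92; y1_5 = 288; x_6 = 296; y_6 = 352; r_6 = 44; x2_7 = 268; y2_7 = 236; x1_8 = 444; y1_8 = 440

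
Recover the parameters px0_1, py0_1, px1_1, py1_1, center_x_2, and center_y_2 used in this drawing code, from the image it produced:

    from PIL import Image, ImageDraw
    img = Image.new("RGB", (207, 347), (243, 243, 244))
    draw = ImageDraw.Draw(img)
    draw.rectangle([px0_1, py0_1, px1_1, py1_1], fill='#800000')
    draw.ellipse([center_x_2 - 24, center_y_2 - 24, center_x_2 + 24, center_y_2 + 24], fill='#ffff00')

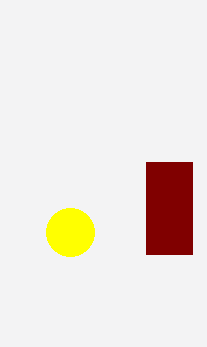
px0_1 = 146, py0_1 = 162, px1_1 = 192, py1_1 = 254, center_x_2 = 70, center_y_2 = 232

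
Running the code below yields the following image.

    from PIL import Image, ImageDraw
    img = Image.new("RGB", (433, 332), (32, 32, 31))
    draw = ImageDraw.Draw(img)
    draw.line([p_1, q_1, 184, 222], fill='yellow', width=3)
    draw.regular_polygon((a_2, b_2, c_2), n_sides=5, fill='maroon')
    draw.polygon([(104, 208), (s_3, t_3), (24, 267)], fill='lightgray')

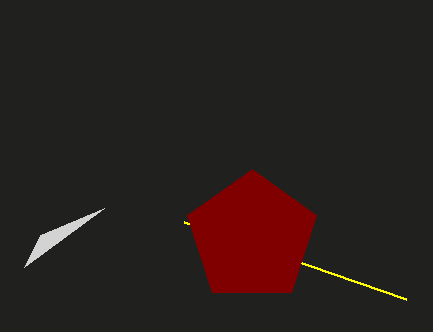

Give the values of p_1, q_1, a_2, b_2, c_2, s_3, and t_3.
p_1 = 406, q_1 = 299, a_2 = 252, b_2 = 237, c_2 = 68, s_3 = 40, t_3 = 235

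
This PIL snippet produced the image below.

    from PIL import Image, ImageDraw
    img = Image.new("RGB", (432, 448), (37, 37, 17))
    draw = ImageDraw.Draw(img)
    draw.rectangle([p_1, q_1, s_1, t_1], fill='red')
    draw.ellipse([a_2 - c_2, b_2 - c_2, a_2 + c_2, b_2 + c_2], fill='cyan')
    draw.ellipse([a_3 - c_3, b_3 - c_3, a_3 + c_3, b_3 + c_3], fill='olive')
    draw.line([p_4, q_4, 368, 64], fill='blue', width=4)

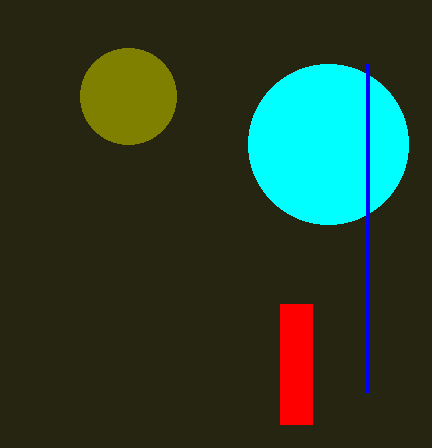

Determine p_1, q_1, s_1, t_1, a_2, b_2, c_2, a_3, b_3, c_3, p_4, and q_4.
p_1 = 280, q_1 = 304, s_1 = 312, t_1 = 424, a_2 = 328, b_2 = 144, c_2 = 80, a_3 = 128, b_3 = 96, c_3 = 48, p_4 = 368, q_4 = 392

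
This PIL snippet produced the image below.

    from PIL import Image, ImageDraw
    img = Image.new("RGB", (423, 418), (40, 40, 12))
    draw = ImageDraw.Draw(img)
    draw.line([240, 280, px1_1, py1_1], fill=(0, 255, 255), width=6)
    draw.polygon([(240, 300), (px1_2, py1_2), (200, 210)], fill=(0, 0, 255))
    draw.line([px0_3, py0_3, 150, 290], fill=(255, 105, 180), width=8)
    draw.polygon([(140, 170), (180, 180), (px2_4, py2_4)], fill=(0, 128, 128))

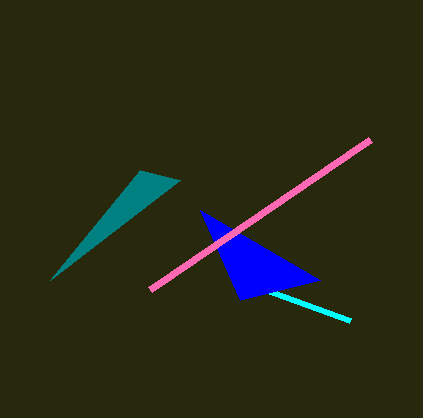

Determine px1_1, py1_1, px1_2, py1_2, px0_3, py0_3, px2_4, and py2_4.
px1_1 = 350; py1_1 = 320; px1_2 = 320; py1_2 = 280; px0_3 = 370; py0_3 = 140; px2_4 = 50; py2_4 = 280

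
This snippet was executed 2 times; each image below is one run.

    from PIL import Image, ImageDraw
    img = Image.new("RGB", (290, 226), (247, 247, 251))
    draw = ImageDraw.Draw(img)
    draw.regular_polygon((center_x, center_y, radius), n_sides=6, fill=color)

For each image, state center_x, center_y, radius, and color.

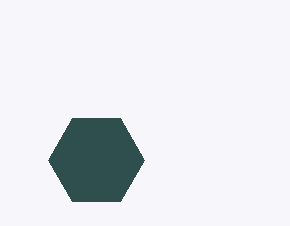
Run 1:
center_x = 96
center_y = 160
radius = 48
color = 'darkslategray'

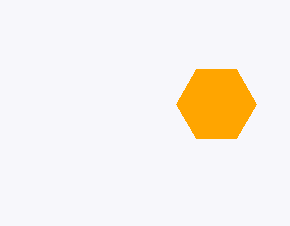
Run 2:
center_x = 216; center_y = 104; radius = 40; color = 'orange'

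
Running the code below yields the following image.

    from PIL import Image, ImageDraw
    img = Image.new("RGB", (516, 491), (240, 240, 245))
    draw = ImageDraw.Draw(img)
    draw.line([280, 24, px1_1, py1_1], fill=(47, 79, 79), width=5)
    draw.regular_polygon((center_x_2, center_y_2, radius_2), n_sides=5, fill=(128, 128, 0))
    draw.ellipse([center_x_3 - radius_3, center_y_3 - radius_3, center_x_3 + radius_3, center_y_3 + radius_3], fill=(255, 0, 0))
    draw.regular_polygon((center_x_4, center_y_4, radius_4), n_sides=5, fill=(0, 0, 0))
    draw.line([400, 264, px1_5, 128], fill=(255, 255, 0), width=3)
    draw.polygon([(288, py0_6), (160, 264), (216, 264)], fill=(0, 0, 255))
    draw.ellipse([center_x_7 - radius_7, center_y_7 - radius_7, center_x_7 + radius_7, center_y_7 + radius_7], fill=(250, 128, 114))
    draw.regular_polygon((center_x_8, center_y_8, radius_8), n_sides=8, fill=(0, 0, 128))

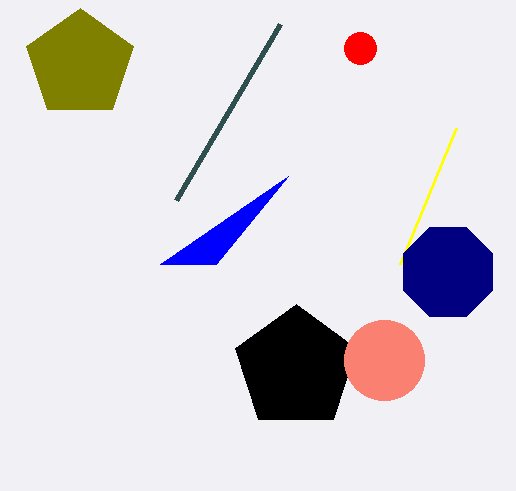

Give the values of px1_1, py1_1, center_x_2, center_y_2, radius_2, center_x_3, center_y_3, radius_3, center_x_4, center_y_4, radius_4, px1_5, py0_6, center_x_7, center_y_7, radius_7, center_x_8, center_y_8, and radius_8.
px1_1 = 176, py1_1 = 200, center_x_2 = 80, center_y_2 = 64, radius_2 = 56, center_x_3 = 360, center_y_3 = 48, radius_3 = 16, center_x_4 = 296, center_y_4 = 368, radius_4 = 64, px1_5 = 456, py0_6 = 176, center_x_7 = 384, center_y_7 = 360, radius_7 = 40, center_x_8 = 448, center_y_8 = 272, radius_8 = 48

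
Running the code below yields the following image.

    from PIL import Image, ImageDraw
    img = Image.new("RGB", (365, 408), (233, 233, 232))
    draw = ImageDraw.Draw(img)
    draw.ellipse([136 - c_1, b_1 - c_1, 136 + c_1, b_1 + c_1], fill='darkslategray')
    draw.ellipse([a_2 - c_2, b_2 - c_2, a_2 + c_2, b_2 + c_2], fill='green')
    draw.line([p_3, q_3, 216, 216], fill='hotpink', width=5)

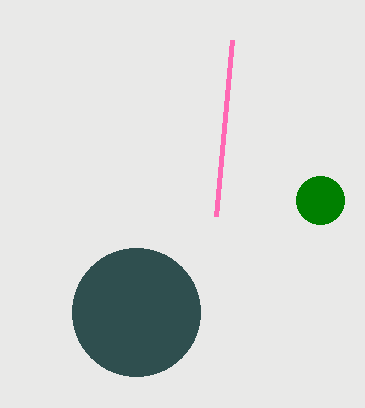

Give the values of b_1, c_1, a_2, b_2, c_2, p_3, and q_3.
b_1 = 312
c_1 = 64
a_2 = 320
b_2 = 200
c_2 = 24
p_3 = 232
q_3 = 40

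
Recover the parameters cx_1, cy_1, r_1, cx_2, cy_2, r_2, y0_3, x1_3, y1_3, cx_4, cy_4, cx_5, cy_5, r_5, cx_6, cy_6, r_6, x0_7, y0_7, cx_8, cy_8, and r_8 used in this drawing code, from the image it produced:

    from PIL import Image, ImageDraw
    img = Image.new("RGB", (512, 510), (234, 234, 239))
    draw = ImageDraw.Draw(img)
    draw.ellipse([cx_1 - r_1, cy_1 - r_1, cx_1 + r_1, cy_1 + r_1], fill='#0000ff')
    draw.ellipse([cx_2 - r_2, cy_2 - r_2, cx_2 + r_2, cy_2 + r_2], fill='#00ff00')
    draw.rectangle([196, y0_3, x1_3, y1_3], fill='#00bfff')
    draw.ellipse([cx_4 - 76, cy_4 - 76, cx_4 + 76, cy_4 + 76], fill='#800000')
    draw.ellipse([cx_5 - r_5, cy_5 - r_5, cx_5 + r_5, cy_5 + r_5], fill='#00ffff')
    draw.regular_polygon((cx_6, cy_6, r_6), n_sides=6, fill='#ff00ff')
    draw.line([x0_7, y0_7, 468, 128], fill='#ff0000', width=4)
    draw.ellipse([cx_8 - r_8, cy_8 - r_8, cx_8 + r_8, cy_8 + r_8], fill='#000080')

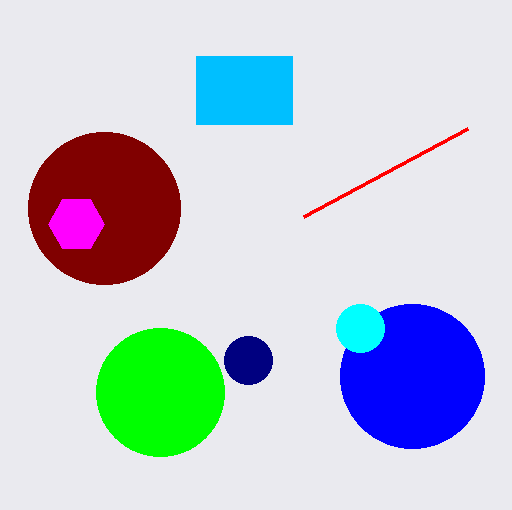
cx_1 = 412
cy_1 = 376
r_1 = 72
cx_2 = 160
cy_2 = 392
r_2 = 64
y0_3 = 56
x1_3 = 292
y1_3 = 124
cx_4 = 104
cy_4 = 208
cx_5 = 360
cy_5 = 328
r_5 = 24
cx_6 = 76
cy_6 = 224
r_6 = 28
x0_7 = 304
y0_7 = 216
cx_8 = 248
cy_8 = 360
r_8 = 24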